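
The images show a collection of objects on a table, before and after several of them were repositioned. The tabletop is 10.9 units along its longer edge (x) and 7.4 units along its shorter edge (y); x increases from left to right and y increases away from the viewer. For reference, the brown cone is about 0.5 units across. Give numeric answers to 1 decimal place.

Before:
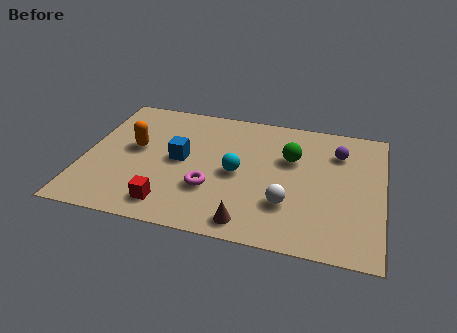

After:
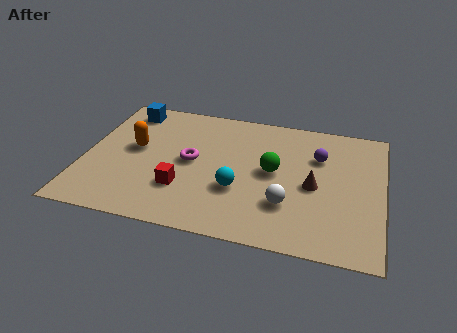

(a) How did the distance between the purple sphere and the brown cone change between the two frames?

-3.8

Before: roughly 5.5 units apart; after: 1.7. That's 3.8 units closer together.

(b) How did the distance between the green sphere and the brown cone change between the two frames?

-2.5

Before: roughly 4.1 units apart; after: 1.6. That's 2.5 units closer together.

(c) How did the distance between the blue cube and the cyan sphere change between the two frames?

+3.6

They were about 2.1 units apart before and 5.7 after — 3.6 units further apart.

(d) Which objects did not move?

the orange capsule and the white sphere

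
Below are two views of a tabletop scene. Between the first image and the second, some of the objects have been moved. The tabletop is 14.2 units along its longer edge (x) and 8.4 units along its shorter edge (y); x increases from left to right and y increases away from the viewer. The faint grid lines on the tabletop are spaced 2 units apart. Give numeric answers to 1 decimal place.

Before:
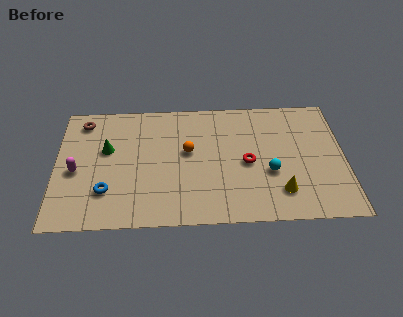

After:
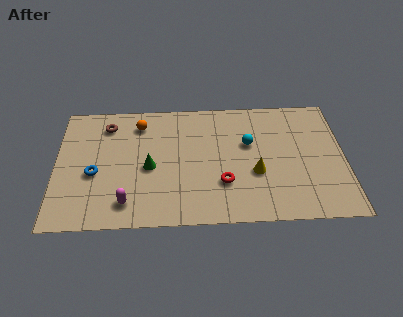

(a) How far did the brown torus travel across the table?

1.2

From (1.3, 7.1) to (2.5, 6.8), the brown torus covered √(1.2² + 0.3²) ≈ 1.2 units.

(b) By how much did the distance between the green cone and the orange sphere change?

-1.0

Before: roughly 4.0 units apart; after: 3.0. That's 1.0 units closer together.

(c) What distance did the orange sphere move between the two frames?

3.1

The orange sphere moved from about (6.5, 4.8) to (4.1, 6.8), a distance of √(2.4² + 2.0²) ≈ 3.1.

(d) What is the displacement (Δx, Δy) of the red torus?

(-1.2, -1.3)

From the two frames, the red torus sits at roughly (9.4, 3.9) before and (8.2, 2.6) after.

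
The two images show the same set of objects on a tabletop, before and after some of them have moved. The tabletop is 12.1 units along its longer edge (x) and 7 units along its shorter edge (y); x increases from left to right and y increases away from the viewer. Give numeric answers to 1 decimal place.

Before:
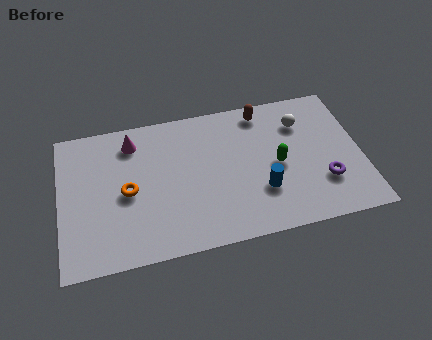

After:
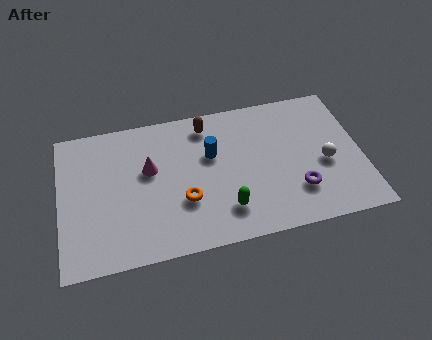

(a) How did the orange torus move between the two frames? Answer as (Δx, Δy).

(2.2, -0.9)

The orange torus started near (2.7, 3.3) and ended near (4.9, 2.4).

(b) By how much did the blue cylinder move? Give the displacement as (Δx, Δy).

(-1.9, 2.2)

From the two frames, the blue cylinder sits at roughly (8.0, 2.2) before and (6.1, 4.4) after.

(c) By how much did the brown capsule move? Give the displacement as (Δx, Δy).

(-2.3, -0.2)

The brown capsule started near (8.3, 6.1) and ended near (6.0, 5.9).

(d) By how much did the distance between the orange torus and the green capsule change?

-4.2

They were about 6.0 units apart before and 1.8 after — 4.2 units closer together.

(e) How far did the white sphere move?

2.3

The white sphere moved from about (9.8, 5.2) to (10.6, 3.0), a distance of √(0.8² + 2.2²) ≈ 2.3.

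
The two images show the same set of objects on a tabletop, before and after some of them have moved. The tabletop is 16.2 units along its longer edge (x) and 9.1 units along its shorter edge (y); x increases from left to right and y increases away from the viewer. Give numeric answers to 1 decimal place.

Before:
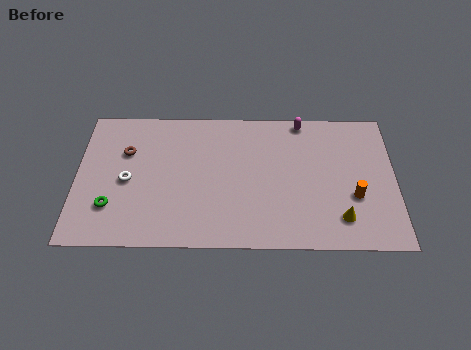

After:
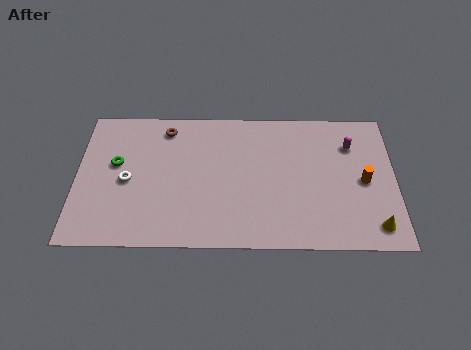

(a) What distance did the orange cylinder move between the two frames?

1.1

The orange cylinder was near (14.1, 3.3) before and (14.6, 4.3) after, so it travelled √(0.5² + 1.0²) ≈ 1.1 units.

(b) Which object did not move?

the white torus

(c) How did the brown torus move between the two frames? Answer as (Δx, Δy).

(2.0, 1.6)

The brown torus was at about (2.5, 6.1) and moved to about (4.5, 7.7).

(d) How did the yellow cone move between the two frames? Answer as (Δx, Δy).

(1.7, -0.5)

From the two frames, the yellow cone sits at roughly (13.4, 1.9) before and (15.1, 1.4) after.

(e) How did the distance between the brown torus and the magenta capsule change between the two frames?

+0.3

They were about 9.3 units apart before and 9.6 after — 0.3 units further apart.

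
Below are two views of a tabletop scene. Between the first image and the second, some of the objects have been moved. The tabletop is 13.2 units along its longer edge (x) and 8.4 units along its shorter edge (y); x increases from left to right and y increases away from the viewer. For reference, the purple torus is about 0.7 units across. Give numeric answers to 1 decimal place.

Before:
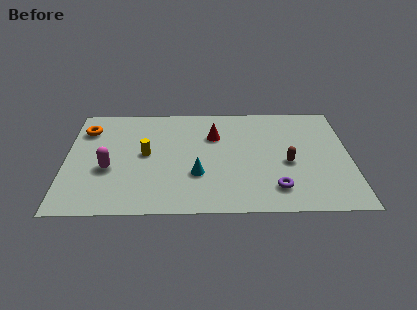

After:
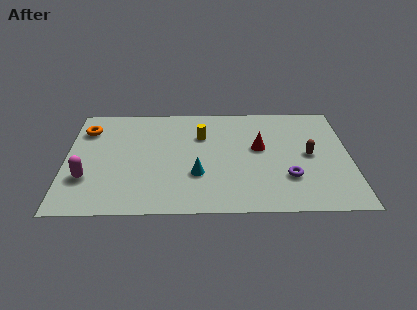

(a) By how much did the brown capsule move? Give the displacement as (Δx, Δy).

(1.0, 0.6)

The brown capsule was at about (10.3, 3.6) and moved to about (11.3, 4.2).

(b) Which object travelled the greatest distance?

the yellow cylinder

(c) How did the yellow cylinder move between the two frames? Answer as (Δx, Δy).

(2.6, 1.4)

The yellow cylinder was at about (3.7, 4.4) and moved to about (6.3, 5.8).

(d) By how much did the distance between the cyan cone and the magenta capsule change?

+1.0

The distance was about 4.1 in the first image and 5.1 in the second, so they moved 1.0 units further apart.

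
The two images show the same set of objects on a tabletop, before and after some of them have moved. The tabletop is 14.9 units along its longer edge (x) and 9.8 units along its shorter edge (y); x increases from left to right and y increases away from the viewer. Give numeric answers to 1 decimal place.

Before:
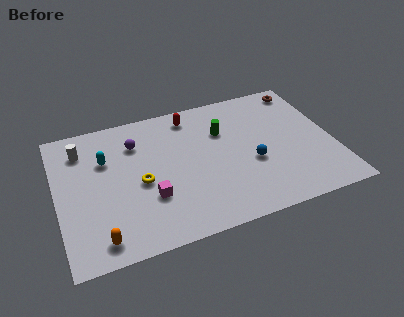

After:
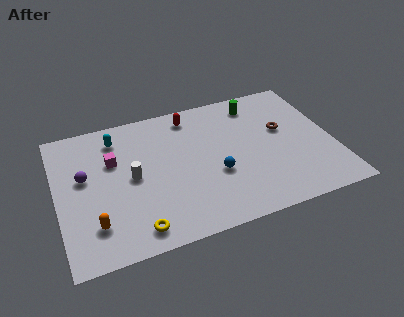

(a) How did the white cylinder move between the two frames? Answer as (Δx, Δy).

(2.5, -2.8)

From the two frames, the white cylinder sits at roughly (1.5, 7.7) before and (4.0, 4.9) after.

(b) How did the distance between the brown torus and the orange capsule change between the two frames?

-2.8

They were about 13.9 units apart before and 11.1 after — 2.8 units closer together.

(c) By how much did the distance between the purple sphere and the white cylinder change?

-0.3

They were about 2.9 units apart before and 2.6 after — 0.3 units closer together.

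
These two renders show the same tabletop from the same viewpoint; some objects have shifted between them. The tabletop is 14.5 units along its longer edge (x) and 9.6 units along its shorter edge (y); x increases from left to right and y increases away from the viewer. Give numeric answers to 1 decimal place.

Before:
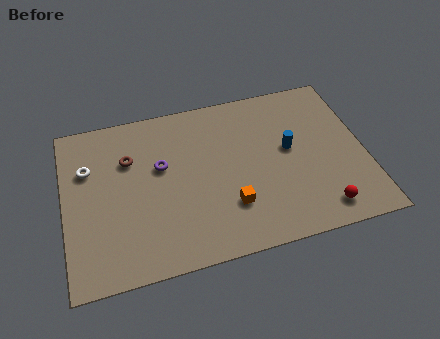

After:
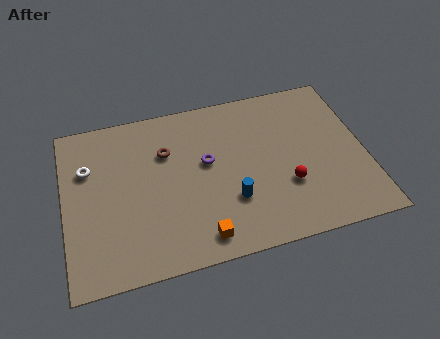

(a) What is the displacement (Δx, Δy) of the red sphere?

(-1.5, 1.8)

The red sphere was at about (12.1, 1.4) and moved to about (10.6, 3.2).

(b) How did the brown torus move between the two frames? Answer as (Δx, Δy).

(1.8, 0.0)

The brown torus was at about (3.2, 6.6) and moved to about (5.0, 6.6).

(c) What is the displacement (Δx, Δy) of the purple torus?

(2.2, -0.3)

The purple torus started near (4.7, 5.8) and ended near (6.9, 5.5).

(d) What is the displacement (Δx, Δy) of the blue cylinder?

(-3.0, -2.3)

From the two frames, the blue cylinder sits at roughly (10.9, 5.3) before and (7.9, 3.0) after.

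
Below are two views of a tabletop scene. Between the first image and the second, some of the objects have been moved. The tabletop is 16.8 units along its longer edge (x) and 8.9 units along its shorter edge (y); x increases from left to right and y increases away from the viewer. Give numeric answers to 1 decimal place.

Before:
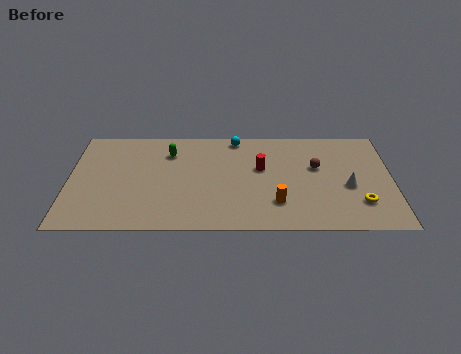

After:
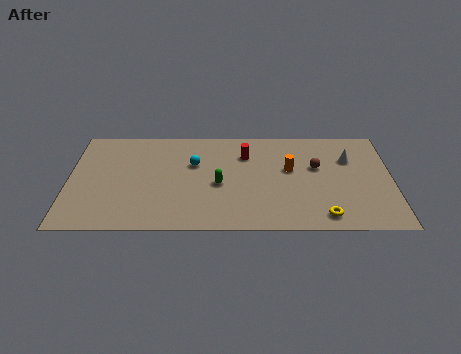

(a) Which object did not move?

the brown sphere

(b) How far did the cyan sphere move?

3.2

From (8.7, 8.0) to (6.5, 5.7), the cyan sphere covered √(2.2² + 2.3²) ≈ 3.2 units.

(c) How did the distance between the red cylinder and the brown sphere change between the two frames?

+1.0

Before: roughly 2.9 units apart; after: 3.9. That's 1.0 units further apart.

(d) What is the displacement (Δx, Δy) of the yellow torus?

(-1.9, -1.1)

The yellow torus was at about (15.1, 2.3) and moved to about (13.2, 1.2).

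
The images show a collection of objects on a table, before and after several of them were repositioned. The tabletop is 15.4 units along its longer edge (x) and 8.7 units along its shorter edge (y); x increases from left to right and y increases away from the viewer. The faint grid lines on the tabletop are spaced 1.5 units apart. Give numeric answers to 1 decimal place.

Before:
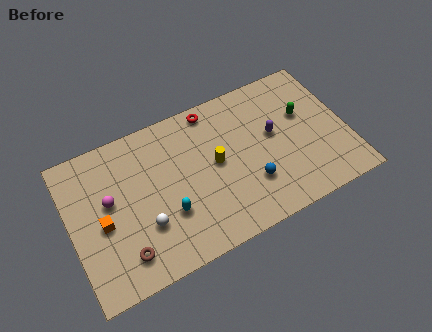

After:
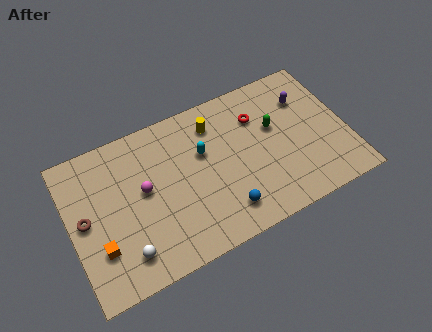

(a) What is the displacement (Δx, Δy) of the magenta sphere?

(1.9, -0.2)

The magenta sphere started near (2.2, 5.0) and ended near (4.1, 4.8).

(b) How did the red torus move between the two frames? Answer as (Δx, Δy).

(2.4, -1.5)

The red torus started near (8.3, 7.8) and ended near (10.7, 6.3).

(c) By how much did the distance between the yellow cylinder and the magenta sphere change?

-1.2

The distance was about 5.9 in the first image and 4.7 in the second, so they moved 1.2 units closer together.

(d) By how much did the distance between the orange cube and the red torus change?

+2.3

They were about 7.7 units apart before and 10.0 after — 2.3 units further apart.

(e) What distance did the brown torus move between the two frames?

3.3

From (2.6, 1.7) to (0.8, 4.5), the brown torus covered √(1.8² + 2.8²) ≈ 3.3 units.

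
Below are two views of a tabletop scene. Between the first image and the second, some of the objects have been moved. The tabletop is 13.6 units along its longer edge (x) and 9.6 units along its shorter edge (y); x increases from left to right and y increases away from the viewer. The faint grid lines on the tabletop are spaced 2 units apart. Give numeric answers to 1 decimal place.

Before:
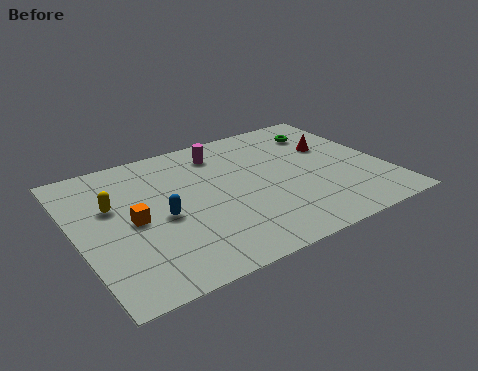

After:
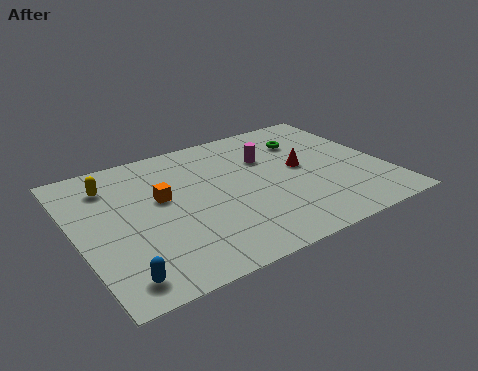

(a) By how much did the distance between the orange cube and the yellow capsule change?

+1.2

They were about 1.6 units apart before and 2.8 after — 1.2 units further apart.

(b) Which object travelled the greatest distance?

the blue capsule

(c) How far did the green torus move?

1.0

The green torus moved from about (11.5, 7.5) to (10.6, 7.1), a distance of √(0.9² + 0.4²) ≈ 1.0.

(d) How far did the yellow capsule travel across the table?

1.5

The yellow capsule was near (1.7, 6.0) before and (1.8, 7.5) after, so it travelled √(0.1² + 1.5²) ≈ 1.5 units.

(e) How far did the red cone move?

1.9

The red cone moved from about (11.6, 6.1) to (10.0, 5.1), a distance of √(1.6² + 1.0²) ≈ 1.9.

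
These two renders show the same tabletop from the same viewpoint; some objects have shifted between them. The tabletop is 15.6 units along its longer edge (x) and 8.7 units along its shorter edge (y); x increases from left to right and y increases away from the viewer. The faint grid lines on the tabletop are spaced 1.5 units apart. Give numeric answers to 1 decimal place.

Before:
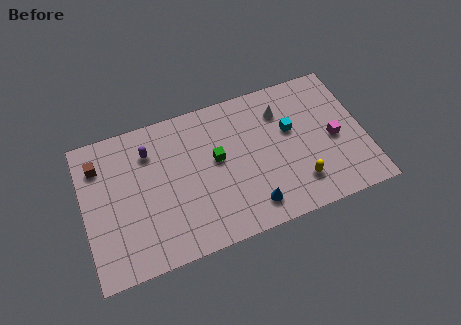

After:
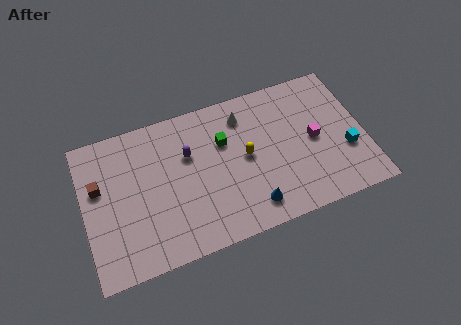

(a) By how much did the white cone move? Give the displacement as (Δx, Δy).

(-2.1, 0.4)

The white cone was at about (11.2, 6.6) and moved to about (9.1, 7.0).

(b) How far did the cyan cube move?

3.6

The cyan cube was near (11.6, 5.3) before and (14.5, 3.1) after, so it travelled √(2.9² + 2.2²) ≈ 3.6 units.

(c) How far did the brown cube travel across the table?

1.3

The brown cube moved from about (1.0, 6.7) to (0.9, 5.4), a distance of √(0.1² + 1.3²) ≈ 1.3.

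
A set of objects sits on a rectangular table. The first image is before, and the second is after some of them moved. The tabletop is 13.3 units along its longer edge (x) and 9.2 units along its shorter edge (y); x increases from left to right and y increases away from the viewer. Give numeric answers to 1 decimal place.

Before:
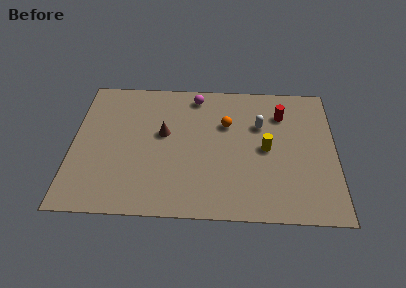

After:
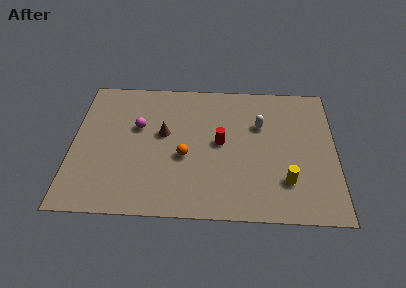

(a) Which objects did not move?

the brown cone and the white capsule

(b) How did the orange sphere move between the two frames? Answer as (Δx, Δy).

(-2.1, -2.3)

From the two frames, the orange sphere sits at roughly (7.8, 6.1) before and (5.7, 3.8) after.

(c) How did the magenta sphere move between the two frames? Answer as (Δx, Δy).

(-2.9, -2.3)

The magenta sphere started near (6.2, 8.0) and ended near (3.3, 5.7).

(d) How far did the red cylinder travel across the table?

3.7

From (10.6, 6.9) to (7.5, 4.8), the red cylinder covered √(3.1² + 2.1²) ≈ 3.7 units.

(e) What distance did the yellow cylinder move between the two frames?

2.3

From (9.8, 4.5) to (10.8, 2.4), the yellow cylinder covered √(1.0² + 2.1²) ≈ 2.3 units.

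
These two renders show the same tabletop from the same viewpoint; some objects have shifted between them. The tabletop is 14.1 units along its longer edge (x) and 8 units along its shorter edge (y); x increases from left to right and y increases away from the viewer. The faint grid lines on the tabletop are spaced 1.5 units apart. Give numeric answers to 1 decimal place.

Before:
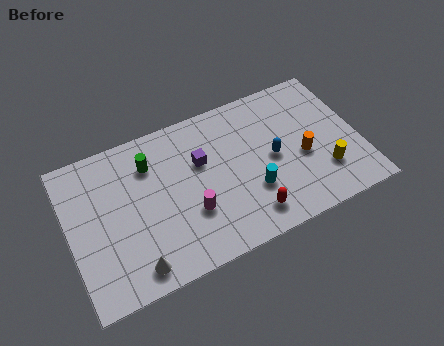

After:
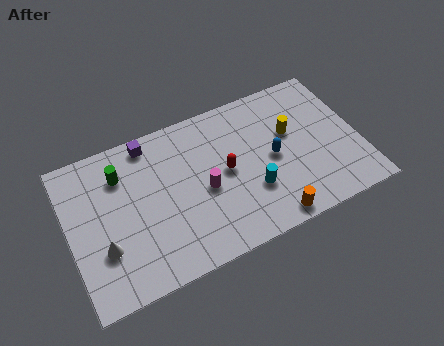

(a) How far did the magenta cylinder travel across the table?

1.2

The magenta cylinder was near (5.7, 2.7) before and (6.5, 3.6) after, so it travelled √(0.8² + 0.9²) ≈ 1.2 units.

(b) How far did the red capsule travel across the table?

2.8

The red capsule moved from about (8.4, 1.4) to (7.6, 4.1), a distance of √(0.8² + 2.7²) ≈ 2.8.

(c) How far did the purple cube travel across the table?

3.0

From (6.5, 5.1) to (4.2, 7.1), the purple cube covered √(2.3² + 2.0²) ≈ 3.0 units.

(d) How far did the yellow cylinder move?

3.0

From (12.2, 2.2) to (10.9, 4.9), the yellow cylinder covered √(1.3² + 2.7²) ≈ 3.0 units.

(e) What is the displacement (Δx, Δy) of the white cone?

(-1.3, 1.5)

The white cone was at about (2.8, 1.1) and moved to about (1.5, 2.6).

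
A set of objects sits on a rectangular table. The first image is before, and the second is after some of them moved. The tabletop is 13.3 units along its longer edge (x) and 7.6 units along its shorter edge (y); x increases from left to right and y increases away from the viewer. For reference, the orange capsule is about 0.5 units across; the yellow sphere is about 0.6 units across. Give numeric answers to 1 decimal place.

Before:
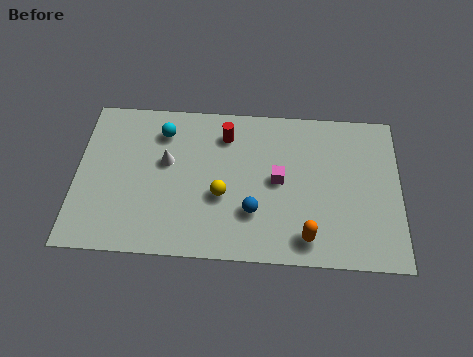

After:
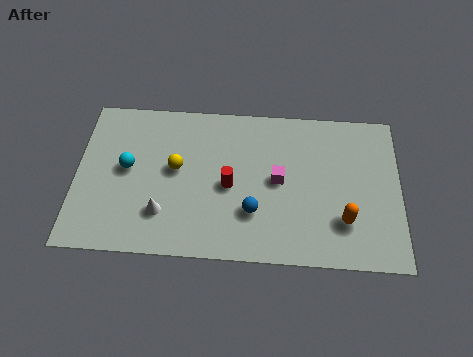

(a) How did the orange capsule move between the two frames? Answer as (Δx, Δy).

(1.5, 0.9)

From the two frames, the orange capsule sits at roughly (9.5, 1.2) before and (11.0, 2.1) after.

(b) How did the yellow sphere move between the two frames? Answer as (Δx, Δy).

(-1.9, 1.2)

The yellow sphere started near (6.0, 3.0) and ended near (4.1, 4.2).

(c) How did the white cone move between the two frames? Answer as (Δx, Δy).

(-0.1, -2.5)

The white cone started near (3.7, 4.5) and ended near (3.6, 2.0).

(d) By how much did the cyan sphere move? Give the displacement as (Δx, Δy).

(-1.4, -1.9)

From the two frames, the cyan sphere sits at roughly (3.5, 6.0) before and (2.1, 4.1) after.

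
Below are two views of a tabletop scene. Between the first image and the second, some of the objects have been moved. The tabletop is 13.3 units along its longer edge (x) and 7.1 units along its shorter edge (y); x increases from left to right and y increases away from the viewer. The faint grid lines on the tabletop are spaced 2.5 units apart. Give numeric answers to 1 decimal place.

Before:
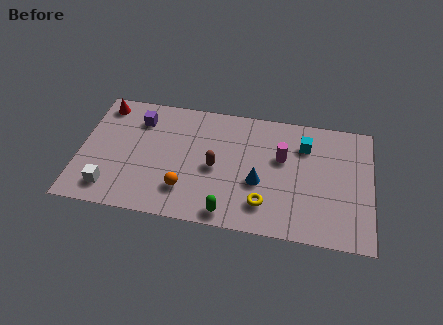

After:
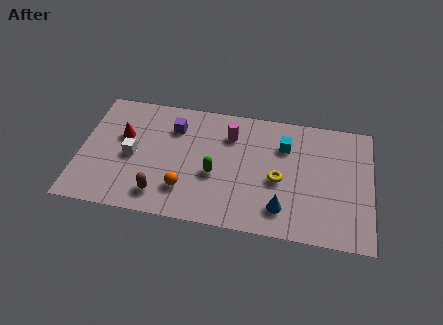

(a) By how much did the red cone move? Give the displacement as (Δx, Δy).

(1.0, -1.7)

From the two frames, the red cone sits at roughly (0.9, 6.1) before and (1.9, 4.4) after.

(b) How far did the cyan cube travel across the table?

0.9

The cyan cube moved from about (10.2, 5.3) to (9.3, 5.1), a distance of √(0.9² + 0.2²) ≈ 0.9.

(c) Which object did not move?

the orange sphere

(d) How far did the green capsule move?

2.2

The green capsule moved from about (6.9, 0.8) to (6.2, 2.9), a distance of √(0.7² + 2.1²) ≈ 2.2.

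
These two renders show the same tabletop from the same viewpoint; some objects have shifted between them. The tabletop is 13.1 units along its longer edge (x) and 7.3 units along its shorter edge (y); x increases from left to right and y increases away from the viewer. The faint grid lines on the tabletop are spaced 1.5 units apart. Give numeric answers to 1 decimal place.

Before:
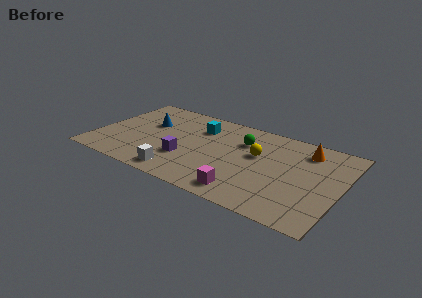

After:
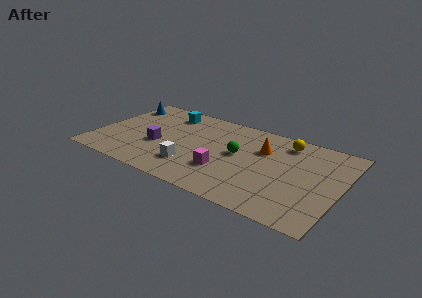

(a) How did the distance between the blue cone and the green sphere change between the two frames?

+1.9

Before: roughly 5.1 units apart; after: 7.0. That's 1.9 units further apart.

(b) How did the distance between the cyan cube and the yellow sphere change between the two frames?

+3.1

The distance was about 3.4 in the first image and 6.5 in the second, so they moved 3.1 units further apart.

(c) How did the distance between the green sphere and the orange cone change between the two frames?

-1.8

They were about 3.4 units apart before and 1.6 after — 1.8 units closer together.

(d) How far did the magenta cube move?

1.8

From (8.4, 1.1) to (7.1, 2.3), the magenta cube covered √(1.3² + 1.2²) ≈ 1.8 units.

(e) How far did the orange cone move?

2.4

From (11.0, 5.9) to (8.8, 5.0), the orange cone covered √(2.2² + 0.9²) ≈ 2.4 units.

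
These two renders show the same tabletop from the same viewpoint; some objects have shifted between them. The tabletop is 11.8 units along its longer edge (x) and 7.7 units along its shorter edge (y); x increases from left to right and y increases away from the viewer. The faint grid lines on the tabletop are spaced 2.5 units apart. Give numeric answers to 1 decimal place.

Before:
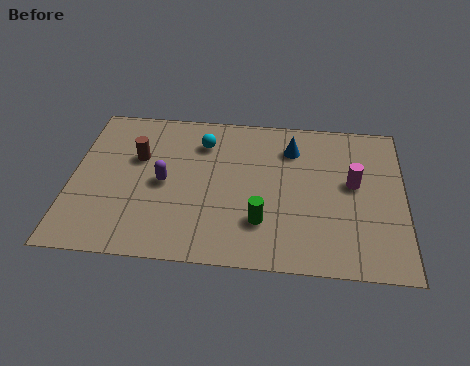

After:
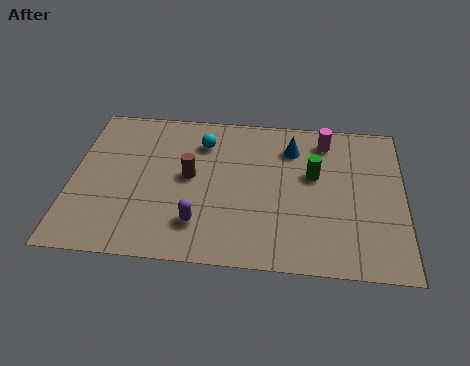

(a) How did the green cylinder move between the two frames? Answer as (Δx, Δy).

(1.8, 2.5)

From the two frames, the green cylinder sits at roughly (6.8, 2.1) before and (8.6, 4.6) after.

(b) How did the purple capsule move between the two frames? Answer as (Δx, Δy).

(1.3, -1.9)

The purple capsule was at about (3.3, 3.7) and moved to about (4.6, 1.8).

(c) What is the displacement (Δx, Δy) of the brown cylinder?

(1.9, -0.8)

The brown cylinder was at about (2.3, 4.9) and moved to about (4.2, 4.1).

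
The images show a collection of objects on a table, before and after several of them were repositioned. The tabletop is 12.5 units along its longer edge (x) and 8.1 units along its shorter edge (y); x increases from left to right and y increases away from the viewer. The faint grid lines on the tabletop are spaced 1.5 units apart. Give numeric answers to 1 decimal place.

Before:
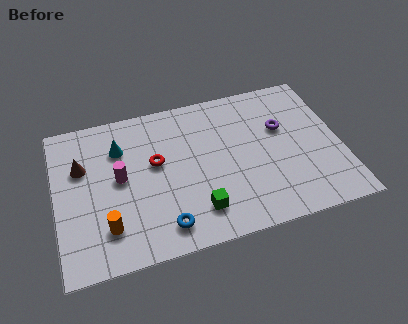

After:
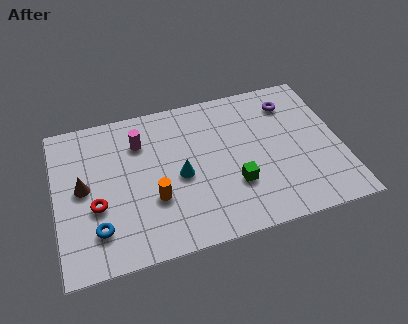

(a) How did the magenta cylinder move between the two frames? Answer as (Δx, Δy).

(1.0, 1.7)

From the two frames, the magenta cylinder sits at roughly (2.8, 4.3) before and (3.8, 6.0) after.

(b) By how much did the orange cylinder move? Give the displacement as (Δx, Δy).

(2.1, 0.9)

The orange cylinder started near (2.1, 1.9) and ended near (4.2, 2.8).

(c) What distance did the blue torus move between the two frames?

2.9

The blue torus moved from about (4.5, 1.3) to (1.7, 1.9), a distance of √(2.8² + 0.6²) ≈ 2.9.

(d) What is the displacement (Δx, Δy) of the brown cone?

(0.0, -1.1)

The brown cone was at about (1.2, 5.3) and moved to about (1.2, 4.2).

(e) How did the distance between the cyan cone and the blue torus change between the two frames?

-0.8

They were about 4.9 units apart before and 4.1 after — 0.8 units closer together.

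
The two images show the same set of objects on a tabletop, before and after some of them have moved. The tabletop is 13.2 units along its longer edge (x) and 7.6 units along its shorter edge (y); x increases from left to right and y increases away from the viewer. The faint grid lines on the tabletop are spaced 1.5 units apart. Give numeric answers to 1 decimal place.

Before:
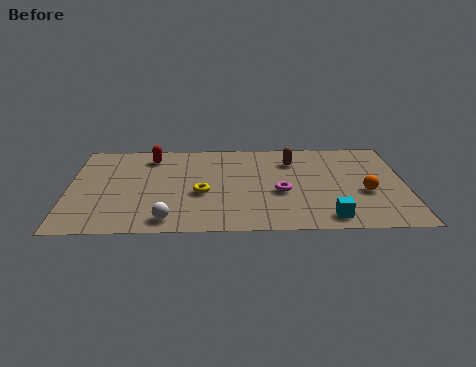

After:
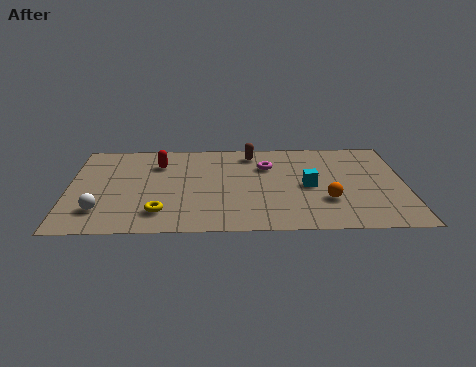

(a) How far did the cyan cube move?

2.7

From (10.1, 1.0) to (9.4, 3.6), the cyan cube covered √(0.7² + 2.6²) ≈ 2.7 units.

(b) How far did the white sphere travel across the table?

2.7

The white sphere was near (3.9, 1.0) before and (1.3, 1.8) after, so it travelled √(2.6² + 0.8²) ≈ 2.7 units.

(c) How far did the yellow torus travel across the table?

2.2

The yellow torus moved from about (5.2, 3.1) to (3.6, 1.6), a distance of √(1.6² + 1.5²) ≈ 2.2.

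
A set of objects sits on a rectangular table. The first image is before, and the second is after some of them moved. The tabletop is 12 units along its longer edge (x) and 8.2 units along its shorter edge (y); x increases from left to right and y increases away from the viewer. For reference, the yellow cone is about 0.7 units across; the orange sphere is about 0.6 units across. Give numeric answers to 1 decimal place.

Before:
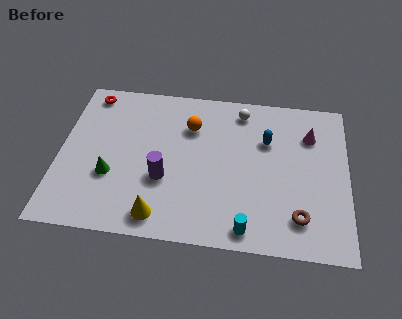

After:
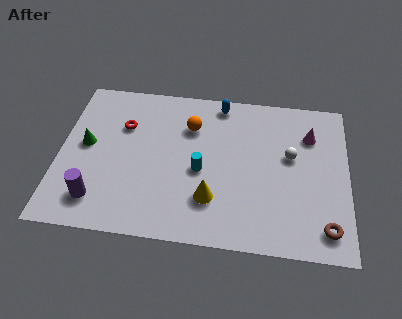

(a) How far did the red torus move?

2.2

From (1.1, 7.2) to (2.6, 5.6), the red torus covered √(1.5² + 1.6²) ≈ 2.2 units.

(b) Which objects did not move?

the magenta cone and the orange sphere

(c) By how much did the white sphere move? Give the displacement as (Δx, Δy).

(2.1, -2.2)

The white sphere was at about (7.5, 7.0) and moved to about (9.6, 4.8).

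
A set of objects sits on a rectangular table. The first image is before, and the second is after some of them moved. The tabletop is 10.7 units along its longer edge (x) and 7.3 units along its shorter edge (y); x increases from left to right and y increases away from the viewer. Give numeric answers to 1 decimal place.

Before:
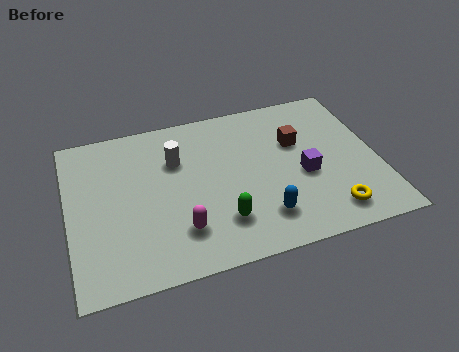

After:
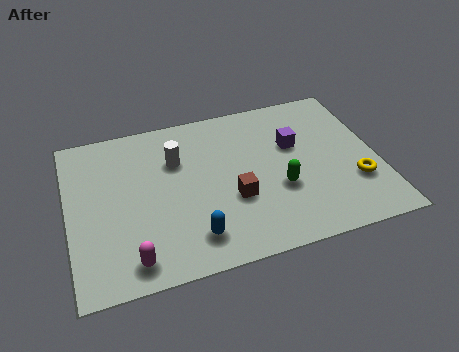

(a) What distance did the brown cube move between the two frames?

3.1

The brown cube moved from about (8.0, 4.7) to (5.6, 2.7), a distance of √(2.4² + 2.0²) ≈ 3.1.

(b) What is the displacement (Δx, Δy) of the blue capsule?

(-2.4, -0.2)

The blue capsule started near (6.5, 1.6) and ended near (4.1, 1.4).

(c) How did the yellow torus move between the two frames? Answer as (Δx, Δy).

(1.0, 1.1)

The yellow torus was at about (8.8, 1.2) and moved to about (9.8, 2.3).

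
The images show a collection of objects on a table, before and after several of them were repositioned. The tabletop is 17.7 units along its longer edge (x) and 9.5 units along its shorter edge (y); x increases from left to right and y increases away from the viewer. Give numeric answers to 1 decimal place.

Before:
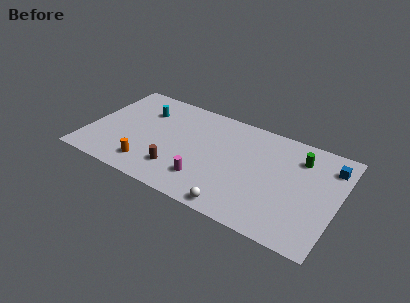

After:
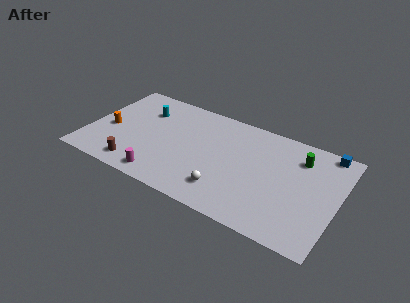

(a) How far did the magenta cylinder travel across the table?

3.1

From (8.7, 2.3) to (5.8, 1.2), the magenta cylinder covered √(2.9² + 1.1²) ≈ 3.1 units.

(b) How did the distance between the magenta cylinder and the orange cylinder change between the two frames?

+1.2

Before: roughly 4.0 units apart; after: 5.2. That's 1.2 units further apart.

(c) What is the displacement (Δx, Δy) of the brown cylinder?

(-2.8, -0.9)

The brown cylinder was at about (6.7, 2.3) and moved to about (3.9, 1.4).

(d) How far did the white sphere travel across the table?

1.5

The white sphere moved from about (11.1, 0.9) to (10.2, 2.1), a distance of √(0.9² + 1.2²) ≈ 1.5.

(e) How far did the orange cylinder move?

3.9

The orange cylinder moved from about (4.7, 1.8) to (1.5, 4.1), a distance of √(3.2² + 2.3²) ≈ 3.9.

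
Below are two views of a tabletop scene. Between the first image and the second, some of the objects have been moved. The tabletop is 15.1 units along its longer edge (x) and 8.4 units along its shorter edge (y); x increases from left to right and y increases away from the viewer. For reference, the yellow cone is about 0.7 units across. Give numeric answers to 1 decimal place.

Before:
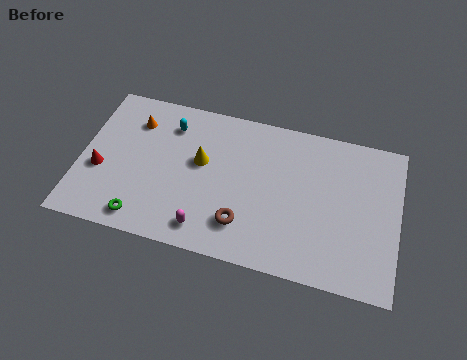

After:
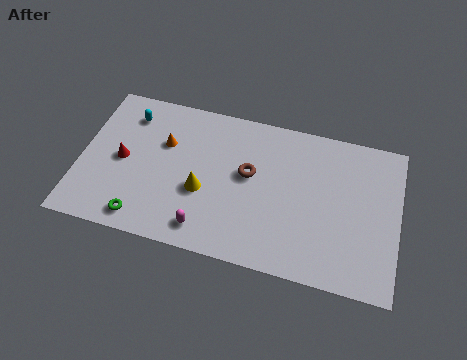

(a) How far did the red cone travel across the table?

1.3

The red cone moved from about (1.0, 3.3) to (2.0, 4.1), a distance of √(1.0² + 0.8²) ≈ 1.3.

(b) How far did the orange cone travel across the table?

1.7

From (2.4, 6.4) to (3.9, 5.5), the orange cone covered √(1.5² + 0.9²) ≈ 1.7 units.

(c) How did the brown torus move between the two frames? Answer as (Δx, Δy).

(0.1, 2.8)

From the two frames, the brown torus sits at roughly (7.9, 2.0) before and (8.0, 4.8) after.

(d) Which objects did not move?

the magenta capsule and the green torus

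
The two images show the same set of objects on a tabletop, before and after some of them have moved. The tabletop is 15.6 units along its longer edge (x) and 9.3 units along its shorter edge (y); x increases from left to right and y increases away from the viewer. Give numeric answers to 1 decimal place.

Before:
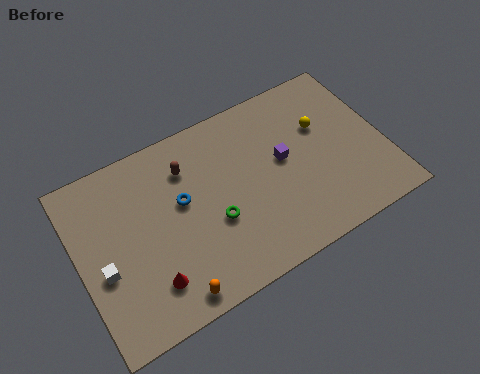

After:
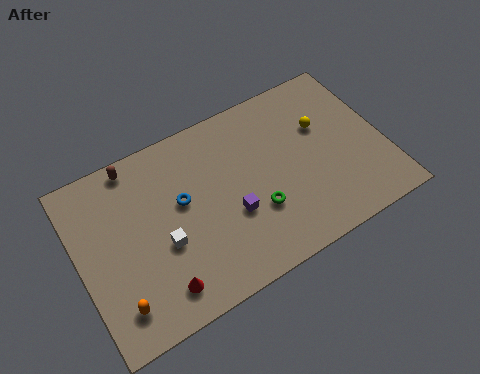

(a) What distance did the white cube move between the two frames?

3.0

The white cube was near (1.1, 3.8) before and (4.1, 3.7) after, so it travelled √(3.0² + 0.1²) ≈ 3.0 units.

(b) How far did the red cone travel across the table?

0.6

The red cone moved from about (3.2, 2.1) to (3.6, 1.6), a distance of √(0.4² + 0.5²) ≈ 0.6.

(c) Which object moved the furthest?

the purple cube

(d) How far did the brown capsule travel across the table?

2.9

The brown capsule moved from about (5.8, 7.0) to (3.3, 8.4), a distance of √(2.5² + 1.4²) ≈ 2.9.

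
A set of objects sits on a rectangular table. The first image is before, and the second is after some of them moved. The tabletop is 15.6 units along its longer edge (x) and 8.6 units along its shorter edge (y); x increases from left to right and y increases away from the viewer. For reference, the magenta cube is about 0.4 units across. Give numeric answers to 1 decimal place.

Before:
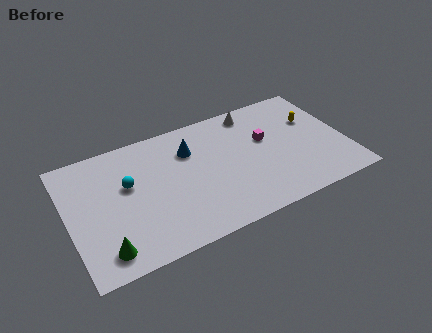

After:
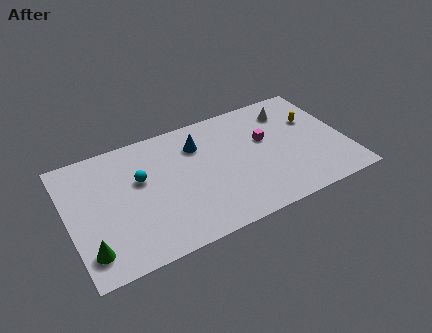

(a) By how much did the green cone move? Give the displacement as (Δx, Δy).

(-0.8, 0.3)

The green cone started near (1.7, 1.4) and ended near (0.9, 1.7).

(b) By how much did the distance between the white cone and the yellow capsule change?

-2.0

They were about 3.7 units apart before and 1.7 after — 2.0 units closer together.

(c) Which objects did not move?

the yellow capsule and the magenta cube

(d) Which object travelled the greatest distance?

the white cone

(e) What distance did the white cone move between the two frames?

2.1

From (10.8, 7.5) to (12.8, 6.8), the white cone covered √(2.0² + 0.7²) ≈ 2.1 units.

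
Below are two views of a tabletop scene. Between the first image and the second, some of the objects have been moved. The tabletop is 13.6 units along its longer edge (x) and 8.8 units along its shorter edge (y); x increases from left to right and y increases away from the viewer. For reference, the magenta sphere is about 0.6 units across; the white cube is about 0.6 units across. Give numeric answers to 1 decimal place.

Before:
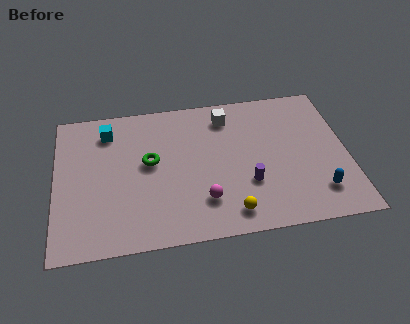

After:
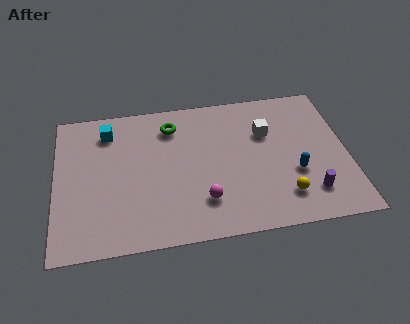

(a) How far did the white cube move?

2.2

The white cube moved from about (8.1, 7.2) to (9.9, 5.9), a distance of √(1.8² + 1.3²) ≈ 2.2.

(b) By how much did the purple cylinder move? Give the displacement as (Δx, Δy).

(2.8, -1.0)

From the two frames, the purple cylinder sits at roughly (8.9, 2.9) before and (11.7, 1.9) after.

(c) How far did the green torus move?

2.4

The green torus was near (4.4, 4.9) before and (5.5, 7.0) after, so it travelled √(1.1² + 2.1²) ≈ 2.4 units.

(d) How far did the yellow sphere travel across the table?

2.6

The yellow sphere moved from about (8.0, 1.3) to (10.5, 1.9), a distance of √(2.5² + 0.6²) ≈ 2.6.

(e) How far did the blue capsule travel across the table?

1.6

The blue capsule moved from about (12.1, 1.9) to (11.1, 3.2), a distance of √(1.0² + 1.3²) ≈ 1.6.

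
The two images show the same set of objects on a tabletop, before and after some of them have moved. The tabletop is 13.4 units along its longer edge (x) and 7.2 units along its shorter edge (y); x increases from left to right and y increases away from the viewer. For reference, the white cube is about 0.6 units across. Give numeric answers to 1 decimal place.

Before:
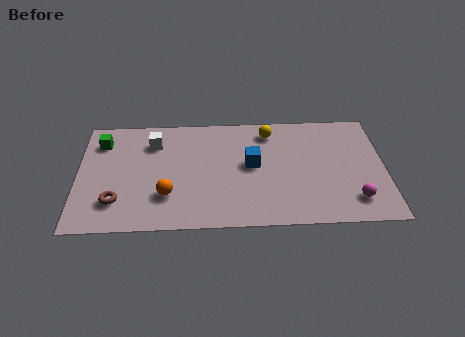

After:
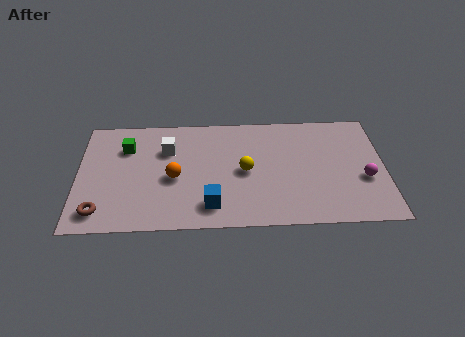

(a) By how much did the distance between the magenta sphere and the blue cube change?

+1.8

Before: roughly 5.0 units apart; after: 6.8. That's 1.8 units further apart.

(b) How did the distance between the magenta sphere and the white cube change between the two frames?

-0.7

Before: roughly 9.6 units apart; after: 8.9. That's 0.7 units closer together.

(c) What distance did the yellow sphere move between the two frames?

2.7

The yellow sphere was near (8.4, 6.0) before and (7.3, 3.5) after, so it travelled √(1.1² + 2.5²) ≈ 2.7 units.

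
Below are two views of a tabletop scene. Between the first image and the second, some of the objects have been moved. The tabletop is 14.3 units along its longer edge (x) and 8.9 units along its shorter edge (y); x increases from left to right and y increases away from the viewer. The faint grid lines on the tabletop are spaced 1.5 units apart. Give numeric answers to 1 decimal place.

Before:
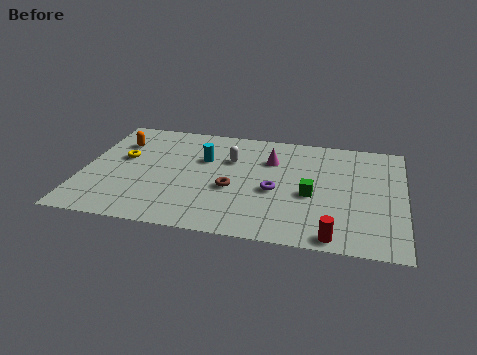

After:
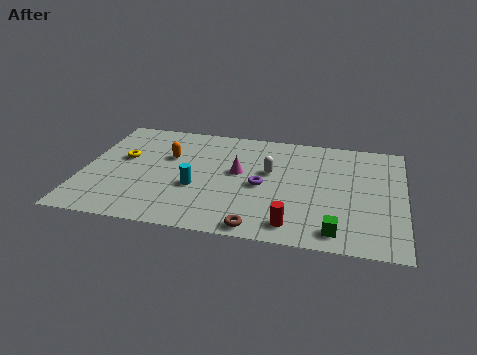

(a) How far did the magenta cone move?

1.9

From (8.3, 6.3) to (6.9, 5.0), the magenta cone covered √(1.4² + 1.3²) ≈ 1.9 units.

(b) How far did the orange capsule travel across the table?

2.4

From (1.4, 6.5) to (3.7, 5.7), the orange capsule covered √(2.3² + 0.8²) ≈ 2.4 units.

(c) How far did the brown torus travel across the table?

3.1

The brown torus was near (6.7, 3.6) before and (8.0, 0.8) after, so it travelled √(1.3² + 2.8²) ≈ 3.1 units.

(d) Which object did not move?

the yellow torus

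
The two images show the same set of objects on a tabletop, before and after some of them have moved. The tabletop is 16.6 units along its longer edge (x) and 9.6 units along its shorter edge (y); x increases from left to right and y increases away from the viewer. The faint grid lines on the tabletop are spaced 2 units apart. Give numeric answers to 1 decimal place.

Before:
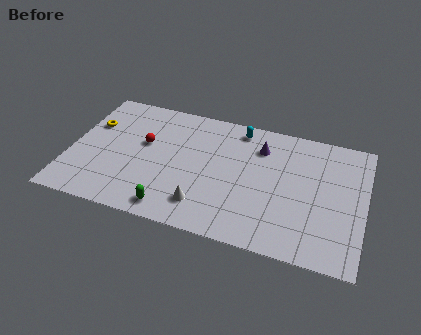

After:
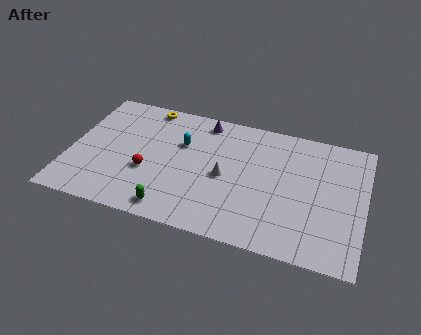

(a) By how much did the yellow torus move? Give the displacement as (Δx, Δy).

(3.0, 2.3)

The yellow torus started near (1.0, 6.4) and ended near (4.0, 8.7).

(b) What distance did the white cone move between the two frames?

2.7

From (7.8, 2.0) to (8.8, 4.5), the white cone covered √(1.0² + 2.5²) ≈ 2.7 units.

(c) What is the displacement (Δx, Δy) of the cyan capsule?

(-3.1, -2.1)

From the two frames, the cyan capsule sits at roughly (9.3, 8.4) before and (6.2, 6.3) after.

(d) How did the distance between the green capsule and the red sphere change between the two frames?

-2.0

The distance was about 4.9 in the first image and 2.9 in the second, so they moved 2.0 units closer together.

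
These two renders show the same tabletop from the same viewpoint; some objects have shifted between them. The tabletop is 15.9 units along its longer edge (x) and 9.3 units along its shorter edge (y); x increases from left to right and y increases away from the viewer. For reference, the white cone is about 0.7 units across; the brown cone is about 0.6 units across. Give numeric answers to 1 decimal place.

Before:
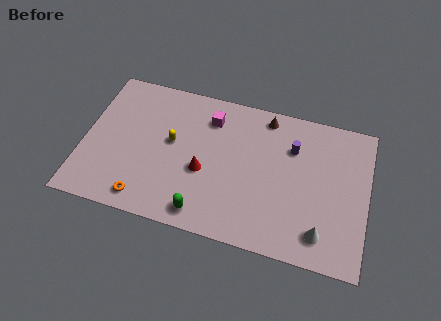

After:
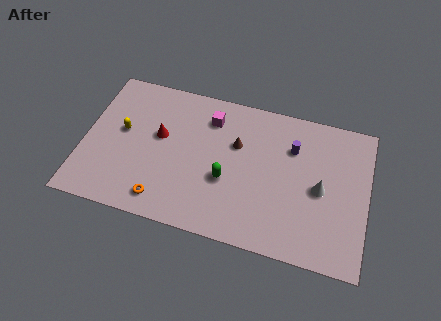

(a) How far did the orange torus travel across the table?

1.0

The orange torus was near (3.7, 1.2) before and (4.7, 1.4) after, so it travelled √(1.0² + 0.2²) ≈ 1.0 units.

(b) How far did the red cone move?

3.1

From (6.8, 3.8) to (4.2, 5.4), the red cone covered √(2.6² + 1.6²) ≈ 3.1 units.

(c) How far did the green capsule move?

2.6

The green capsule was near (7.0, 1.2) before and (8.1, 3.6) after, so it travelled √(1.1² + 2.4²) ≈ 2.6 units.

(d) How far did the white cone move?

2.7

The white cone was near (13.5, 1.7) before and (13.3, 4.4) after, so it travelled √(0.2² + 2.7²) ≈ 2.7 units.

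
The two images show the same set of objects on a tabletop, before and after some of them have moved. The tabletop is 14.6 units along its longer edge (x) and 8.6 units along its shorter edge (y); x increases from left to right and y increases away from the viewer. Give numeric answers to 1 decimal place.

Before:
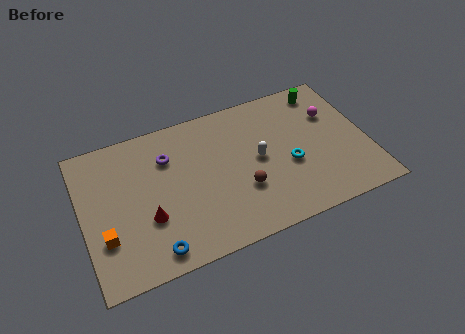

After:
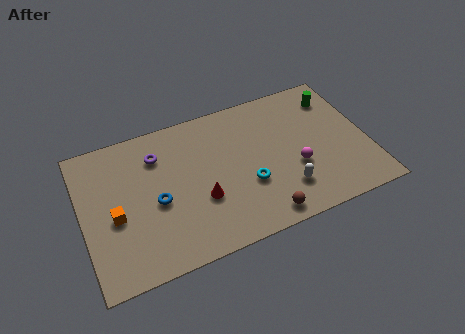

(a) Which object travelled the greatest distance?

the magenta sphere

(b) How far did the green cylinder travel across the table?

0.8

The green cylinder moved from about (12.8, 7.4) to (13.3, 6.8), a distance of √(0.5² + 0.6²) ≈ 0.8.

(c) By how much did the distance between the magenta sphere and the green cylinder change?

+2.8

The distance was about 1.6 in the first image and 4.4 in the second, so they moved 2.8 units further apart.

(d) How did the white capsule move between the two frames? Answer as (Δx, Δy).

(1.1, -2.3)

The white capsule was at about (9.0, 4.4) and moved to about (10.1, 2.1).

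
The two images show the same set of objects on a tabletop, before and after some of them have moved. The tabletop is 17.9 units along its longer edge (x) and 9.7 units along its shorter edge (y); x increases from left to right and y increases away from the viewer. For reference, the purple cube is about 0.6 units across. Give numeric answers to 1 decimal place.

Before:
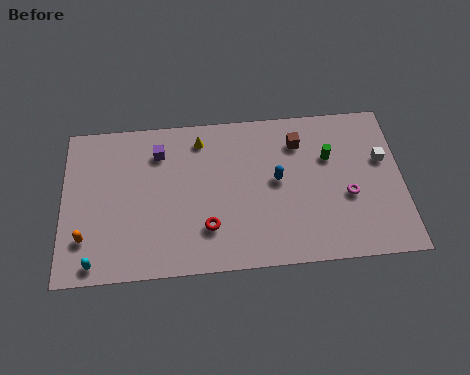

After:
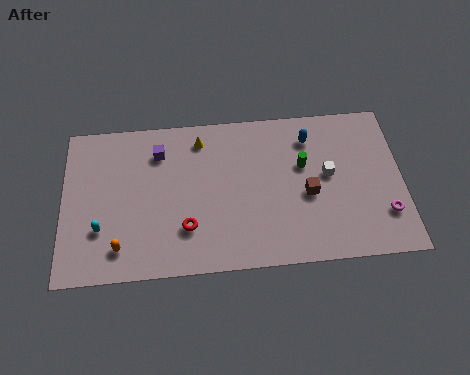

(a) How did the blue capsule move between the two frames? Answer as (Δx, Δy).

(1.8, 2.5)

From the two frames, the blue capsule sits at roughly (11.3, 5.2) before and (13.1, 7.7) after.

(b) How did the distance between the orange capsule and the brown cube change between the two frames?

-2.2

They were about 12.4 units apart before and 10.2 after — 2.2 units closer together.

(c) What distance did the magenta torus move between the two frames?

2.3

The magenta torus moved from about (15.0, 3.9) to (16.9, 2.6), a distance of √(1.9² + 1.3²) ≈ 2.3.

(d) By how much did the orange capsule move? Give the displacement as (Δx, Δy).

(1.8, -0.7)

The orange capsule started near (1.2, 2.5) and ended near (3.0, 1.8).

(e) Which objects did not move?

the yellow cone and the purple cube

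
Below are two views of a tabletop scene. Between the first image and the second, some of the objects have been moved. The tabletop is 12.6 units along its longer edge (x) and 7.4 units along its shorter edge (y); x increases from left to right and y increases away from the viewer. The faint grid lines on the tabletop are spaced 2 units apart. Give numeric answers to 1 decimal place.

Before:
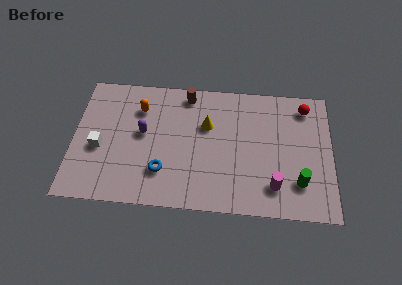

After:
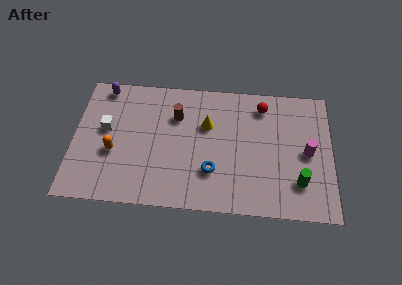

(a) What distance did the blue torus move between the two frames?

2.4

The blue torus moved from about (4.4, 2.0) to (6.8, 2.2), a distance of √(2.4² + 0.2²) ≈ 2.4.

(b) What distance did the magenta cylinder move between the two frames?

2.6

The magenta cylinder was near (9.8, 1.6) before and (11.4, 3.6) after, so it travelled √(1.6² + 2.0²) ≈ 2.6 units.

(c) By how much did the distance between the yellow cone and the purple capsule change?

+2.2

Before: roughly 3.2 units apart; after: 5.4. That's 2.2 units further apart.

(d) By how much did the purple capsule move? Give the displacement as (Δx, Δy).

(-2.0, 2.5)

The purple capsule started near (3.4, 4.1) and ended near (1.4, 6.6).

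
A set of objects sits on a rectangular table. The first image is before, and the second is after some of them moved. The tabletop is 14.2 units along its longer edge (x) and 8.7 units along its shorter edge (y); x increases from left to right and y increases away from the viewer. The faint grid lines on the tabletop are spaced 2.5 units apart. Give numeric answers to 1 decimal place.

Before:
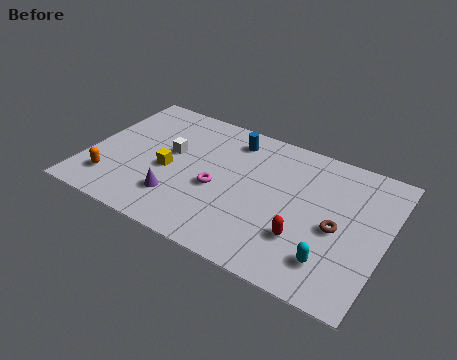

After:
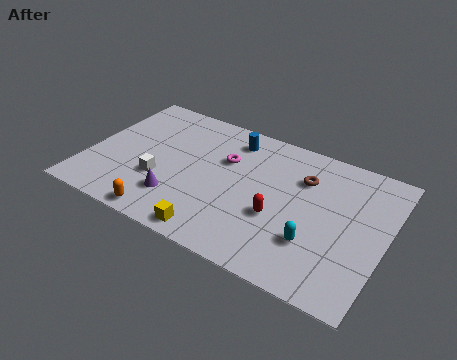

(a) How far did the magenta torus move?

2.0

The magenta torus moved from about (6.3, 3.7) to (6.4, 5.7), a distance of √(0.1² + 2.0²) ≈ 2.0.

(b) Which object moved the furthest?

the yellow cube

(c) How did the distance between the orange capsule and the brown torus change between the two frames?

-2.8

They were about 10.8 units apart before and 8.0 after — 2.8 units closer together.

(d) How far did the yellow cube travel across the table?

4.0

The yellow cube was near (3.9, 3.8) before and (6.6, 0.9) after, so it travelled √(2.7² + 2.9²) ≈ 4.0 units.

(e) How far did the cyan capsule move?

1.1

The cyan capsule was near (12.0, 1.9) before and (11.1, 2.6) after, so it travelled √(0.9² + 0.7²) ≈ 1.1 units.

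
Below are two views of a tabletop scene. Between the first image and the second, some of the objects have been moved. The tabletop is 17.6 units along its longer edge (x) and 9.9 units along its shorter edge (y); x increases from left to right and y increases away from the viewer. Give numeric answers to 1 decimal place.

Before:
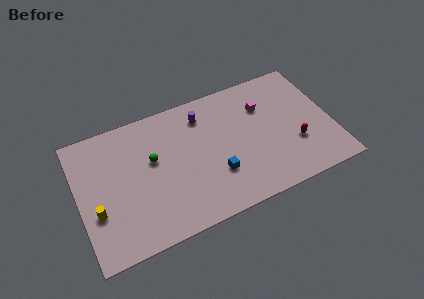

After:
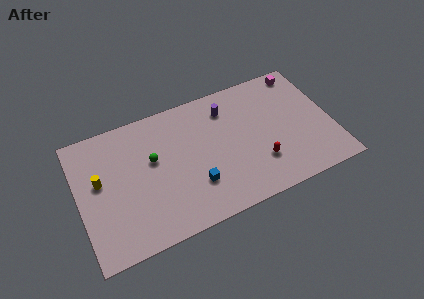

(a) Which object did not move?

the green sphere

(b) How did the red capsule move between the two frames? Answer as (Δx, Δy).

(-2.6, -0.5)

The red capsule was at about (14.9, 3.3) and moved to about (12.3, 2.8).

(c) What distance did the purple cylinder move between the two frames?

1.7

The purple cylinder moved from about (8.9, 7.9) to (10.6, 7.8), a distance of √(1.7² + 0.1²) ≈ 1.7.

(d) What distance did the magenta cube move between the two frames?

3.5

The magenta cube moved from about (13.1, 7.0) to (16.1, 8.8), a distance of √(3.0² + 1.8²) ≈ 3.5.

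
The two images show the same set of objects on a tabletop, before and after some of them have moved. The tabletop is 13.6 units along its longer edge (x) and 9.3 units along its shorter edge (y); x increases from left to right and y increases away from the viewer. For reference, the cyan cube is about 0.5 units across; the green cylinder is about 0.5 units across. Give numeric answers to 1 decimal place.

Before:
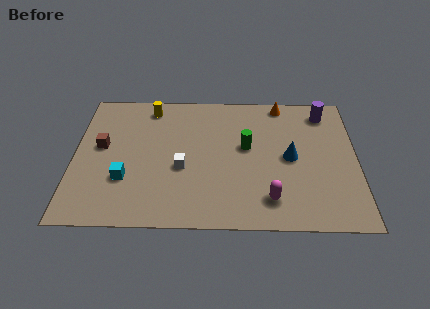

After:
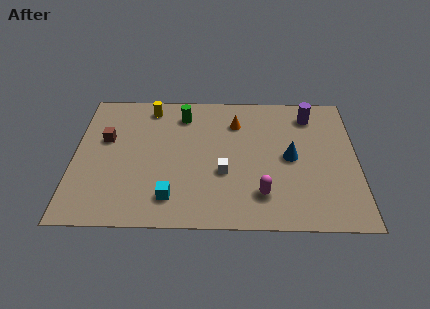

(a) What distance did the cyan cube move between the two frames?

2.5

From (2.5, 3.0) to (4.7, 1.8), the cyan cube covered √(2.2² + 1.2²) ≈ 2.5 units.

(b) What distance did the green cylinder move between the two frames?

3.8

From (8.3, 5.3) to (5.2, 7.5), the green cylinder covered √(3.1² + 2.2²) ≈ 3.8 units.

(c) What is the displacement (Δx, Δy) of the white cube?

(2.0, -0.3)

From the two frames, the white cube sits at roughly (5.2, 3.8) before and (7.2, 3.5) after.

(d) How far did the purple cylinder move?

0.7

The purple cylinder moved from about (12.1, 7.8) to (11.4, 7.6), a distance of √(0.7² + 0.2²) ≈ 0.7.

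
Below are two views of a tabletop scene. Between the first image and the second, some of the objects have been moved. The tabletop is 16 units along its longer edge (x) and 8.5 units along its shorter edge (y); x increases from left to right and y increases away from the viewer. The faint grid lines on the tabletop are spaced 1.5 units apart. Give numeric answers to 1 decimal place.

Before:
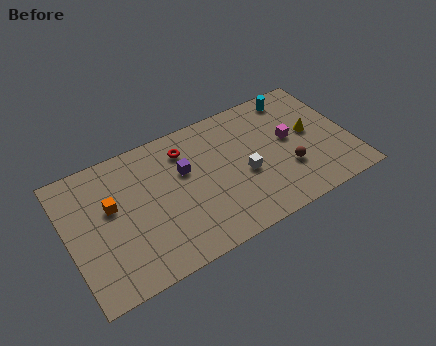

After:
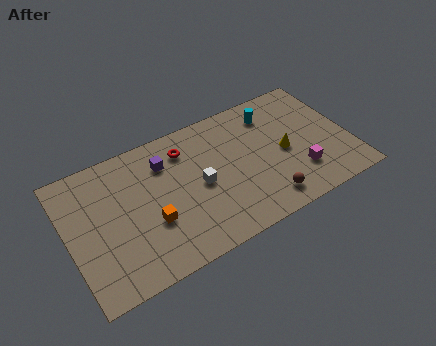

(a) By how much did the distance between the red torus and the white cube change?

-1.7

They were about 4.3 units apart before and 2.6 after — 1.7 units closer together.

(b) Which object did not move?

the red torus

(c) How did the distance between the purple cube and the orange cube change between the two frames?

-0.7

The distance was about 4.2 in the first image and 3.5 in the second, so they moved 0.7 units closer together.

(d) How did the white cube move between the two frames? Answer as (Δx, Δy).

(-2.5, 0.5)

The white cube started near (9.9, 3.6) and ended near (7.4, 4.1).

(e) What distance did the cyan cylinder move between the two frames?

1.5

From (13.4, 7.4) to (12.0, 6.8), the cyan cylinder covered √(1.4² + 0.6²) ≈ 1.5 units.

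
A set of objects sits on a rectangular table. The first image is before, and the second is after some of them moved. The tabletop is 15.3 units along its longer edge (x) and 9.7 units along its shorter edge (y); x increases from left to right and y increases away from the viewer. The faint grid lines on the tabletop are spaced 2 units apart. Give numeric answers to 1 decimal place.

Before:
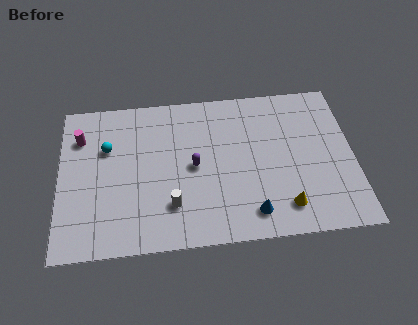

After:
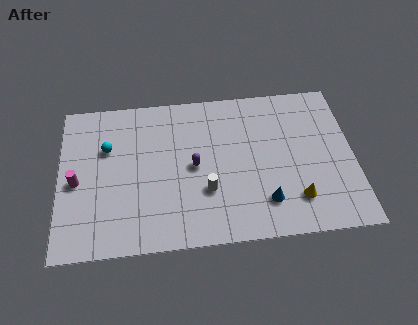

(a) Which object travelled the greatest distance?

the magenta cylinder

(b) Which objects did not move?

the purple capsule and the cyan sphere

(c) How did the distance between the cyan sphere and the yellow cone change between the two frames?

+0.4

Before: roughly 10.2 units apart; after: 10.6. That's 0.4 units further apart.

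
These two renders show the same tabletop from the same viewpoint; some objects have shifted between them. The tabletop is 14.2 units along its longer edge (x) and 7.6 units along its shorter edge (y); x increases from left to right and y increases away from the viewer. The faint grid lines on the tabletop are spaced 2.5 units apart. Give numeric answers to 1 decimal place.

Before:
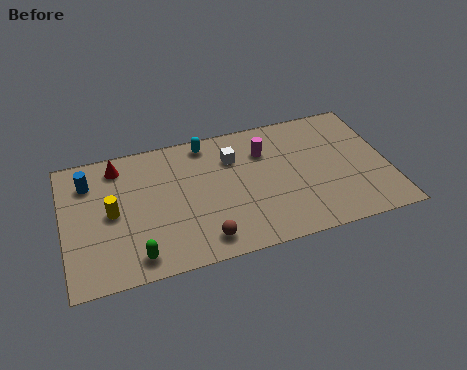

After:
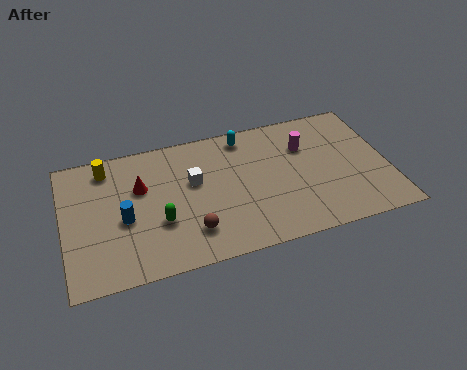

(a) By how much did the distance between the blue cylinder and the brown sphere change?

-3.4

Before: roughly 6.6 units apart; after: 3.2. That's 3.4 units closer together.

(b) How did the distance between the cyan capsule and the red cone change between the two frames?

+1.1

The distance was about 3.9 in the first image and 5.0 in the second, so they moved 1.1 units further apart.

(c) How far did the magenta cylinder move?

1.8

The magenta cylinder moved from about (8.9, 5.5) to (10.7, 5.3), a distance of √(1.8² + 0.2²) ≈ 1.8.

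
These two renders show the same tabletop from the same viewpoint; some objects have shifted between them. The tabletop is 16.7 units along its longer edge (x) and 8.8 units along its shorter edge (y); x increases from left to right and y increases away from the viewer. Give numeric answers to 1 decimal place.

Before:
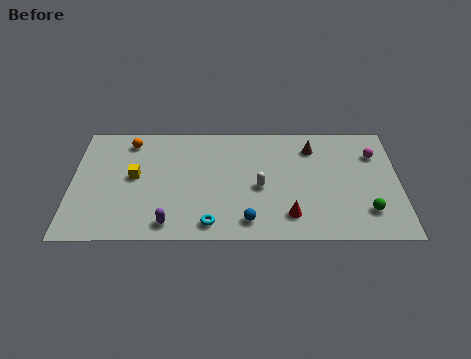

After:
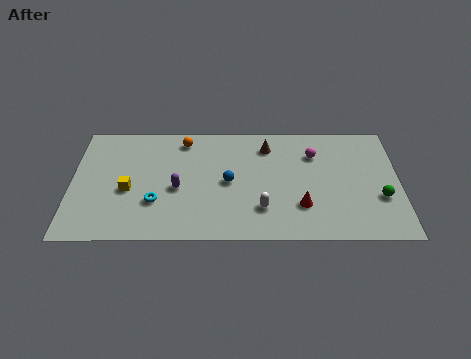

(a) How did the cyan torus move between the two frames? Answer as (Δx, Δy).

(-2.8, 1.6)

The cyan torus was at about (7.1, 1.2) and moved to about (4.3, 2.8).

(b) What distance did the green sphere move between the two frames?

1.2

The green sphere was near (15.0, 2.1) before and (15.7, 3.1) after, so it travelled √(0.7² + 1.0²) ≈ 1.2 units.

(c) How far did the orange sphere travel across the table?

2.8

The orange sphere was near (2.9, 7.4) before and (5.7, 7.5) after, so it travelled √(2.8² + 0.1²) ≈ 2.8 units.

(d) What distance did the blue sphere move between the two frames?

3.1

The blue sphere moved from about (9.0, 1.4) to (8.0, 4.3), a distance of √(1.0² + 2.9²) ≈ 3.1.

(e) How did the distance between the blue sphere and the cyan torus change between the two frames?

+2.1

The distance was about 1.9 in the first image and 4.0 in the second, so they moved 2.1 units further apart.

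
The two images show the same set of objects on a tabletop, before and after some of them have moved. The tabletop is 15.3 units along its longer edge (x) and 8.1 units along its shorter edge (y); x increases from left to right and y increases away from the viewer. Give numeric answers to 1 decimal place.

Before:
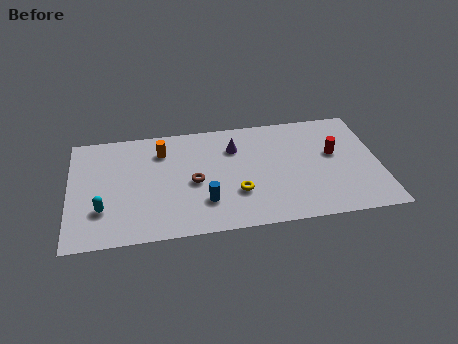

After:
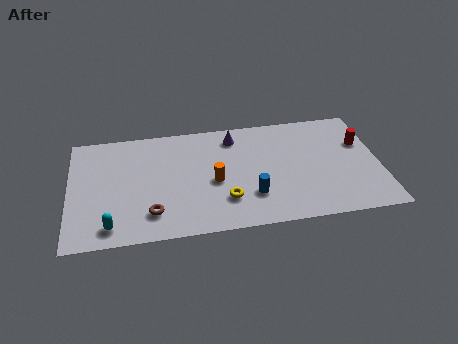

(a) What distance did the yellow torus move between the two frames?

0.7

The yellow torus was near (8.2, 2.6) before and (7.6, 2.2) after, so it travelled √(0.6² + 0.4²) ≈ 0.7 units.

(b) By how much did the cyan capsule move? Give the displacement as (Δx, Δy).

(0.4, -1.2)

The cyan capsule was at about (1.6, 2.4) and moved to about (2.0, 1.2).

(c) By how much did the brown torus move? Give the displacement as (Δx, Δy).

(-2.1, -1.9)

The brown torus was at about (6.1, 3.7) and moved to about (4.0, 1.8).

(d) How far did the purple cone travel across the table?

0.8

The purple cone was near (8.2, 5.9) before and (8.2, 6.7) after, so it travelled √(0.0² + 0.8²) ≈ 0.8 units.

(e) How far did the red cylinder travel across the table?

1.5

From (13.1, 4.7) to (14.5, 5.3), the red cylinder covered √(1.4² + 0.6²) ≈ 1.5 units.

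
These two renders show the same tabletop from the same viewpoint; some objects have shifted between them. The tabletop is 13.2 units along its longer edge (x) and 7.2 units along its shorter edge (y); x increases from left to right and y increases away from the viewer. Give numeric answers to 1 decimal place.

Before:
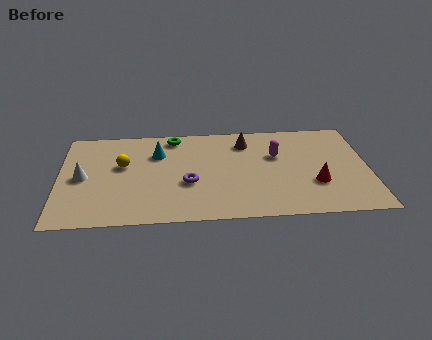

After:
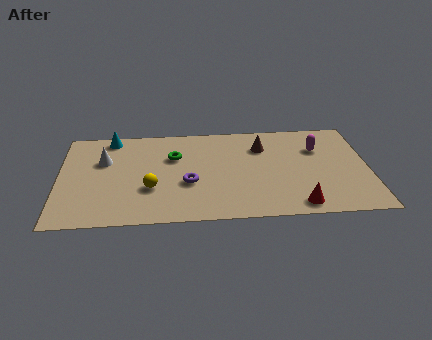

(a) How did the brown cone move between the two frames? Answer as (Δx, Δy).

(0.7, -0.4)

The brown cone started near (8.0, 5.7) and ended near (8.7, 5.3).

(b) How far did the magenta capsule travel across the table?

1.8

The magenta capsule was near (9.3, 4.6) before and (11.1, 5.0) after, so it travelled √(1.8² + 0.4²) ≈ 1.8 units.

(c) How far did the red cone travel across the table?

1.7

The red cone was near (10.9, 2.4) before and (10.1, 0.9) after, so it travelled √(0.8² + 1.5²) ≈ 1.7 units.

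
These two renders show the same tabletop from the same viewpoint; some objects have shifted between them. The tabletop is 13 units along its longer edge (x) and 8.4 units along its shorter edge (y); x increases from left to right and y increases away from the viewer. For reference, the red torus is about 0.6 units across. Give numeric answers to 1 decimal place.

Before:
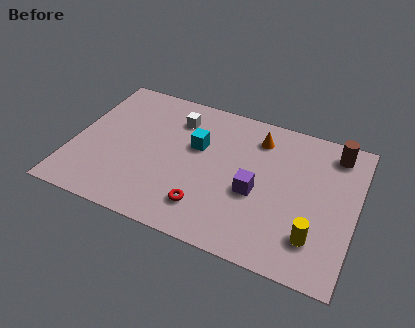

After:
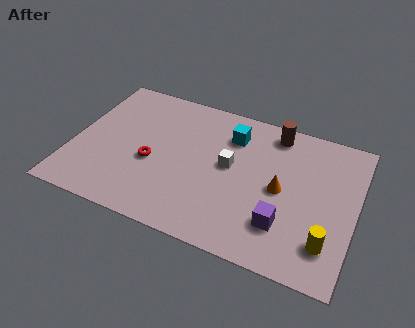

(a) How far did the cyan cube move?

1.9

The cyan cube was near (5.6, 5.2) before and (7.1, 6.4) after, so it travelled √(1.5² + 1.2²) ≈ 1.9 units.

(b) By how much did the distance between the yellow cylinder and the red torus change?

+3.5

Before: roughly 4.9 units apart; after: 8.4. That's 3.5 units further apart.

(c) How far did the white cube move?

3.3

The white cube moved from about (4.5, 6.5) to (7.2, 4.6), a distance of √(2.7² + 1.9²) ≈ 3.3.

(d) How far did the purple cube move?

1.9

The purple cube moved from about (8.5, 3.5) to (9.9, 2.2), a distance of √(1.4² + 1.3²) ≈ 1.9.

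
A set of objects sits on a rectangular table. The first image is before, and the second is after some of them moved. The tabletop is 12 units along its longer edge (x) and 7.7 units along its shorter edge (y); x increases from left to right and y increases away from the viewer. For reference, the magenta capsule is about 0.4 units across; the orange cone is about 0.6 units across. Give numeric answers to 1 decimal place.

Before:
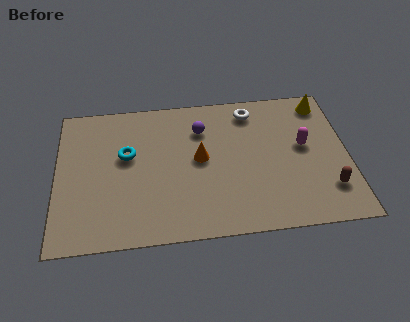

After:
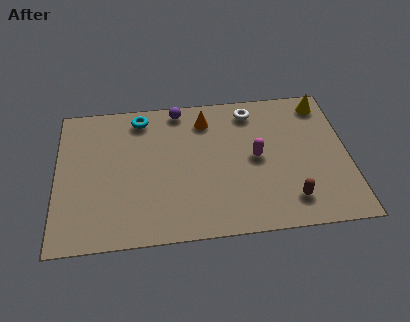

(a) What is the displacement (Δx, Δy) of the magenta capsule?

(-2.0, -0.4)

From the two frames, the magenta capsule sits at roughly (10.2, 4.3) before and (8.2, 3.9) after.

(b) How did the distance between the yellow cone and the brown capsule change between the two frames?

+0.6

Before: roughly 4.7 units apart; after: 5.3. That's 0.6 units further apart.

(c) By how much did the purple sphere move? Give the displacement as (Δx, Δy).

(-0.9, 1.2)

From the two frames, the purple sphere sits at roughly (6.0, 5.7) before and (5.1, 6.9) after.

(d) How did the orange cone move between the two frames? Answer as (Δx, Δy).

(0.3, 2.1)

The orange cone was at about (5.9, 4.1) and moved to about (6.2, 6.2).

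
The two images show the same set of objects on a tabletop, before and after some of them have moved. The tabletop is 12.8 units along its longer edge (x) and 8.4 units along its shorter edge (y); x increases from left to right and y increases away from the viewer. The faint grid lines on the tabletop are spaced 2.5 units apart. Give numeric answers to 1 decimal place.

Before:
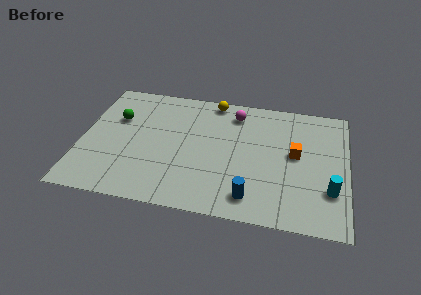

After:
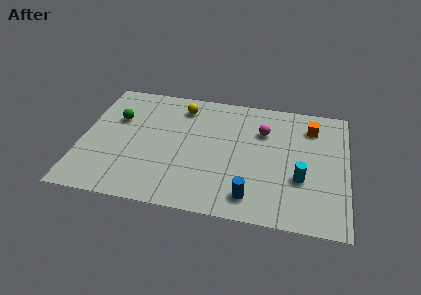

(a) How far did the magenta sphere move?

1.7

From (7.3, 6.9) to (8.7, 5.9), the magenta sphere covered √(1.4² + 1.0²) ≈ 1.7 units.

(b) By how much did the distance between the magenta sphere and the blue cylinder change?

-1.1

Before: roughly 5.6 units apart; after: 4.5. That's 1.1 units closer together.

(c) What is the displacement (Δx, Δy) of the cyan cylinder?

(-1.4, 0.5)

From the two frames, the cyan cylinder sits at roughly (12.0, 2.5) before and (10.6, 3.0) after.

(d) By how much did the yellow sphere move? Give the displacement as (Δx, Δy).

(-1.5, -0.7)

From the two frames, the yellow sphere sits at roughly (6.2, 7.6) before and (4.7, 6.9) after.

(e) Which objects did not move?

the green sphere and the blue cylinder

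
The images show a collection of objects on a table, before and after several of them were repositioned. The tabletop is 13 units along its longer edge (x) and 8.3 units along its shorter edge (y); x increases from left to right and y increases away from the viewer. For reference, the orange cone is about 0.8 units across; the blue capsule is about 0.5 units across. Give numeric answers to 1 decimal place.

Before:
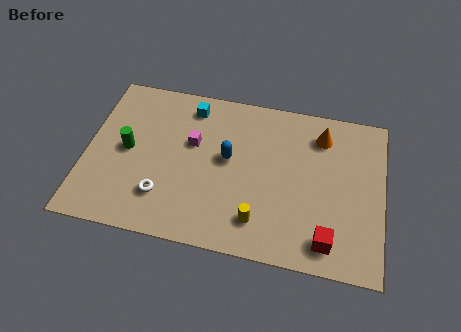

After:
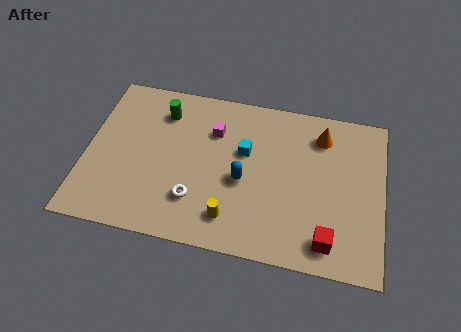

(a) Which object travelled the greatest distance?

the cyan cube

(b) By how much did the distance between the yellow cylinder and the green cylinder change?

-0.5

They were about 6.4 units apart before and 5.9 after — 0.5 units closer together.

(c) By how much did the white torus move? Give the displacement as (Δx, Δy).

(1.4, 0.1)

From the two frames, the white torus sits at roughly (3.5, 2.1) before and (4.9, 2.2) after.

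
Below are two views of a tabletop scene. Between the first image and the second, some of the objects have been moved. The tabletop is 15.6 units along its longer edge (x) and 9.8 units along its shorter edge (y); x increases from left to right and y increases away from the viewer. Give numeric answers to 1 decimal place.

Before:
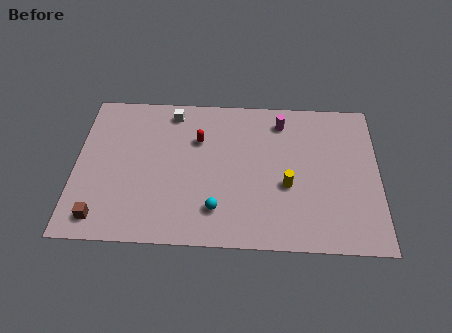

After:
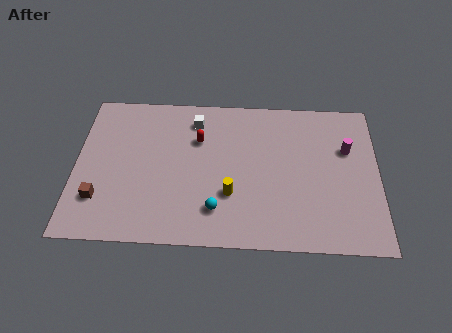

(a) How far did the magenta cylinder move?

3.8

The magenta cylinder was near (10.6, 8.1) before and (14.0, 6.4) after, so it travelled √(3.4² + 1.7²) ≈ 3.8 units.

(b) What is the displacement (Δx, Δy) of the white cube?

(1.2, -0.5)

The white cube was at about (4.9, 8.5) and moved to about (6.1, 8.0).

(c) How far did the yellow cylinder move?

3.0

The yellow cylinder moved from about (10.9, 3.9) to (8.0, 3.2), a distance of √(2.9² + 0.7²) ≈ 3.0.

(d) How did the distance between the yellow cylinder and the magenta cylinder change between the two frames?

+2.6

The distance was about 4.2 in the first image and 6.8 in the second, so they moved 2.6 units further apart.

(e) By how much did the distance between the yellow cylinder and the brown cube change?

-3.1

The distance was about 9.8 in the first image and 6.7 in the second, so they moved 3.1 units closer together.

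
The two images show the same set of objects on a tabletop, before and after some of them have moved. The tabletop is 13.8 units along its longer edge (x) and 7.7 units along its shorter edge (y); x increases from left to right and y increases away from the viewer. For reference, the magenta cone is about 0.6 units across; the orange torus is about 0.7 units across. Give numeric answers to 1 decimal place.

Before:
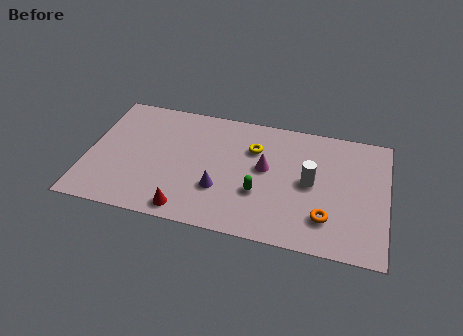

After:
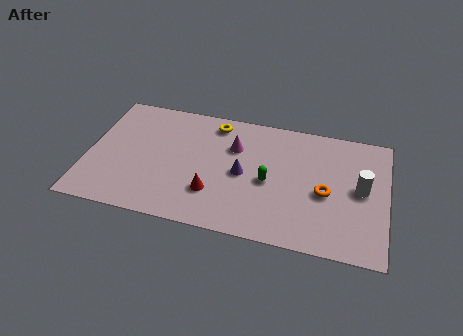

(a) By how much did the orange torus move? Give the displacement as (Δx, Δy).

(-0.1, 1.5)

From the two frames, the orange torus sits at roughly (11.1, 1.9) before and (11.0, 3.4) after.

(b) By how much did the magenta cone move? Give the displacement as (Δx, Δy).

(-1.5, 1.0)

From the two frames, the magenta cone sits at roughly (8.2, 4.3) before and (6.7, 5.3) after.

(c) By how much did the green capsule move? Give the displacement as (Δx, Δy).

(0.4, 0.8)

From the two frames, the green capsule sits at roughly (8.0, 2.7) before and (8.4, 3.5) after.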